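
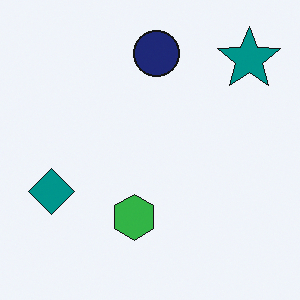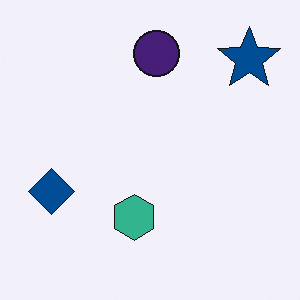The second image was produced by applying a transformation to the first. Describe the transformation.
Hue-shifted by a small amount.

Every shape's color has rotated by the same amount around the hue wheel — a uniform hue shift.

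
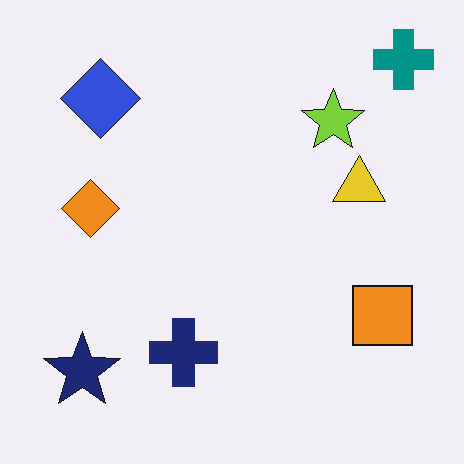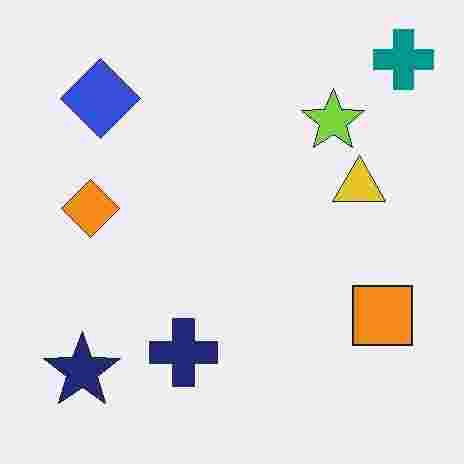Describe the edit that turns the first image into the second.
Degraded with heavy JPEG compression.

Blocky 8×8 compression artifacts appear around shape edges and the flat background shows ringing — characteristic JPEG degradation.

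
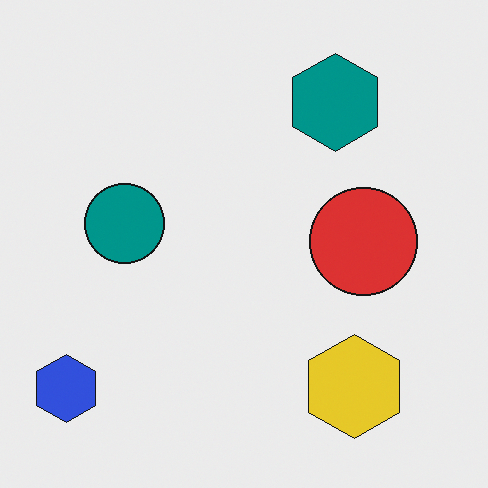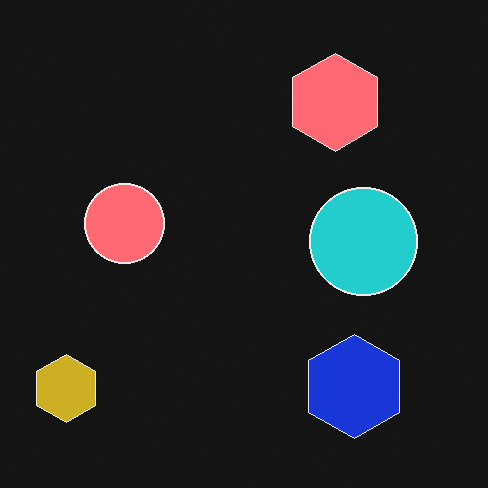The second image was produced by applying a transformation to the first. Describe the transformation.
The second image is the first color-inverted (negative).

The light background has become dark and every shape's color is its complement — a photographic negative.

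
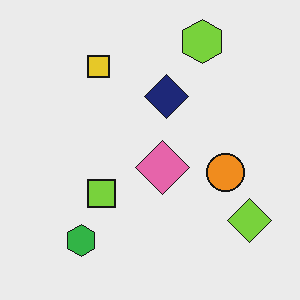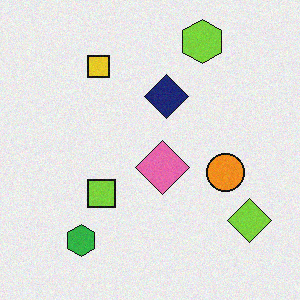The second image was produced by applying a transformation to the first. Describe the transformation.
It was degraded with a light layer of grain.

Random speckle covers the whole image, including the flat background.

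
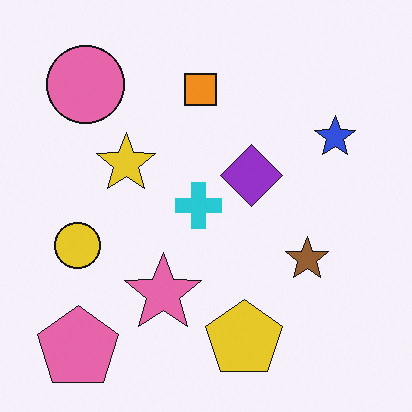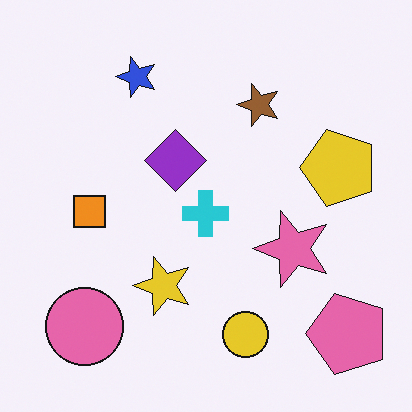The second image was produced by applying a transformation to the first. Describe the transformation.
The second image is the first rotated 90° counter-clockwise.

The pink pentagon sits in the bottom-left of the first image and the bottom-right of the second — consistent with a whole-image 90° counter-clockwise rotation.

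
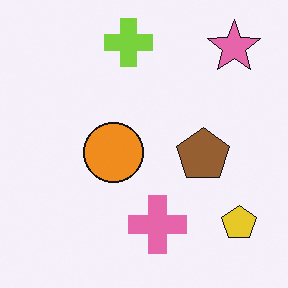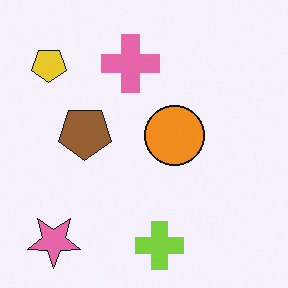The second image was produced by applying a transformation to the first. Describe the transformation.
The image was rotated 180°.

The pink star sits in the top-right of the first image and the bottom-left of the second — consistent with a whole-image 180° rotation.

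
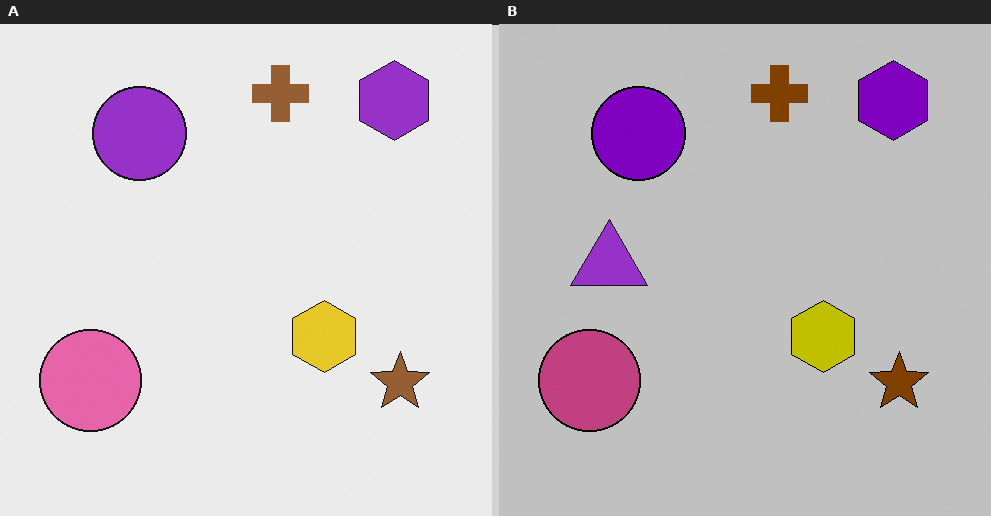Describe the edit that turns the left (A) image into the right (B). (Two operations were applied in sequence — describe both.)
Heavily posterized to just a handful of flat colors, then overlaid with an additional purple triangle.

Each flat color has snapped to a coarser quantized level — most visibly, the near-white background has dropped to a flat grey. A purple triangle appears in the right (B) image that is absent from the left (A).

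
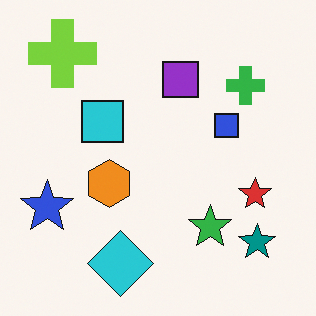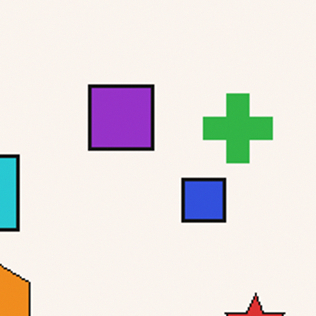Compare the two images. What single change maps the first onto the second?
The image was cropped tightly and scaled back up.

The visible shapes are larger and the field of view is narrower; shapes near the original edges may be partly or wholly outside the frame — a crop-and-rescale.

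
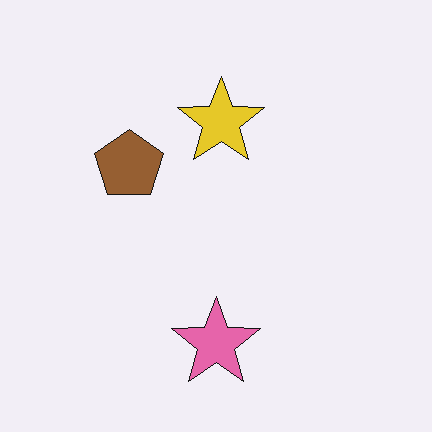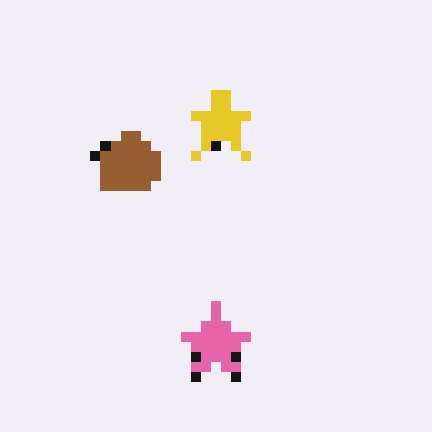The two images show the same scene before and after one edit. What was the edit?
This is the original image coarsely pixelated.

Shapes are reduced to large square blocks; fine edges and outlines are lost — a downscale-then-upscale (mosaic) effect.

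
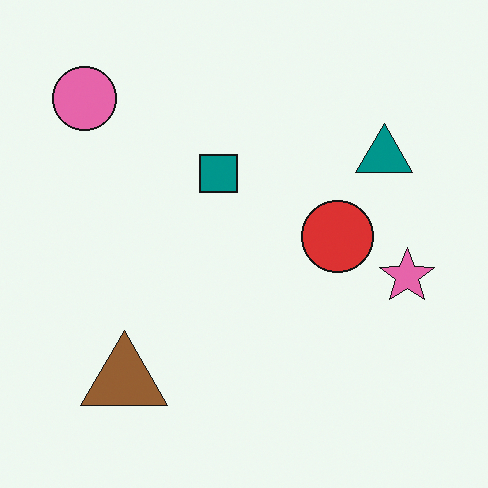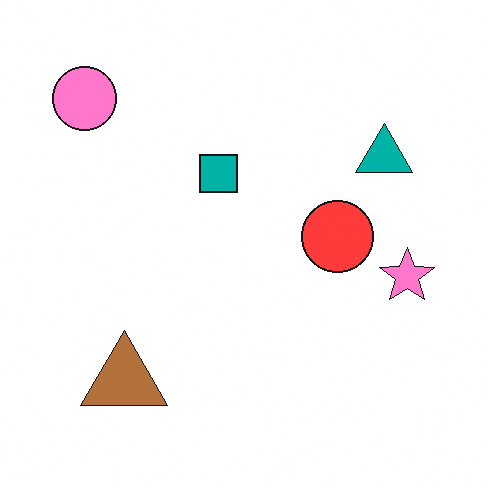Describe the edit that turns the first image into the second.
The image was slightly brightened.

Every pixel — background and shapes alike — is uniformly brightened.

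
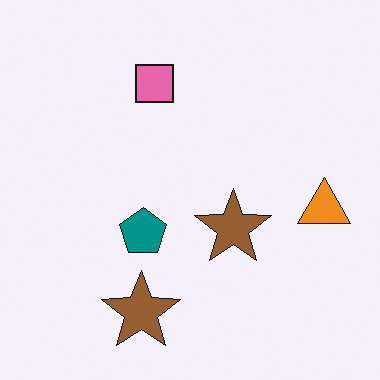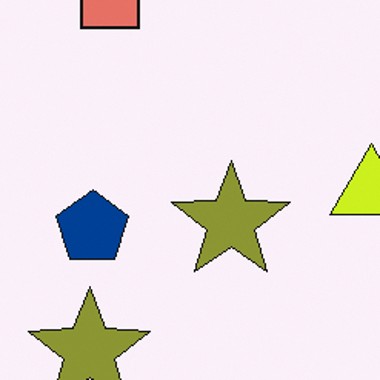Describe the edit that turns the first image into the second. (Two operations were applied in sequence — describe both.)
It was cropped slightly and scaled back up, then hue-shifted slightly.

The visible shapes are larger and the field of view is narrower; shapes near the original edges may be partly or wholly outside the frame — a crop-and-rescale. Every shape's color has rotated by the same amount around the hue wheel — a uniform hue shift.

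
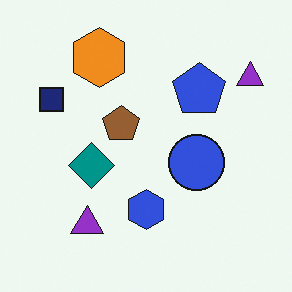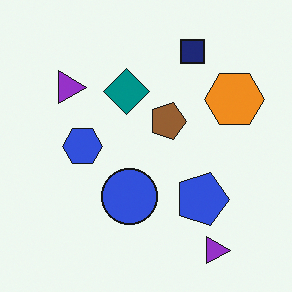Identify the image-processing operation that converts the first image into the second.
This is the original image rotated 90° clockwise.

The navy square sits in the left of the first image and the top of the second — consistent with a whole-image 90° clockwise rotation.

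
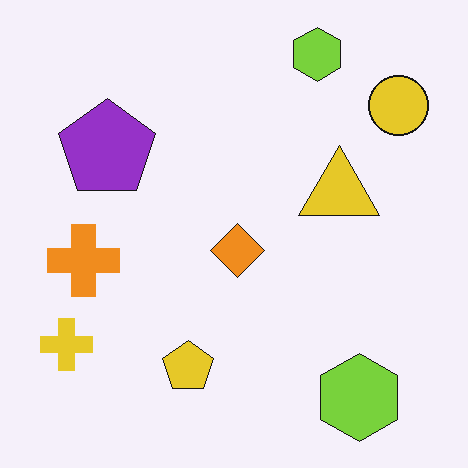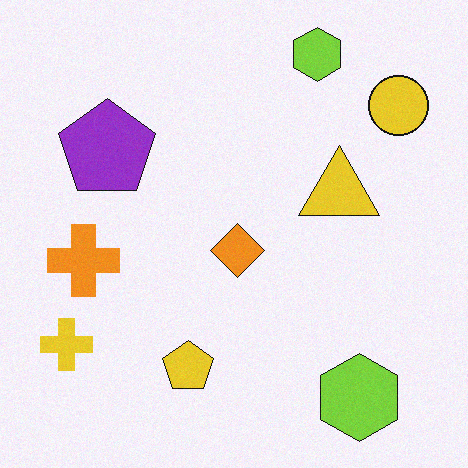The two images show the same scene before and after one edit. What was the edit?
The transformation is: degraded with subtle gaussian noise.

Random speckle covers the whole image, including the flat background.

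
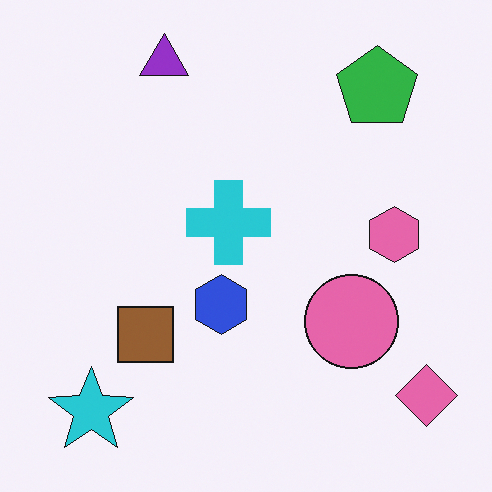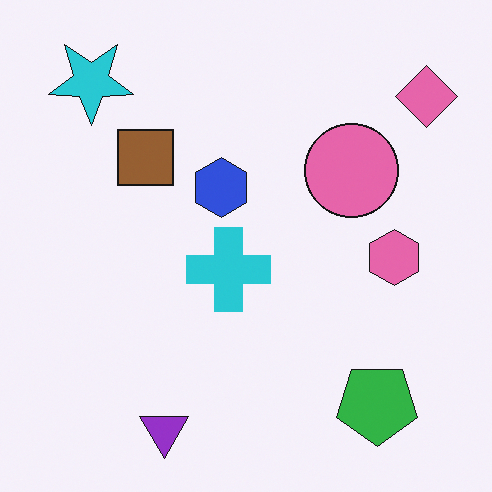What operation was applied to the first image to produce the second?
Flipped vertically (top ↔ bottom).

The purple triangle is in the top of the first image and the bottom of the second — shapes on opposite sides of the horizontal midline have swapped in a mirror flip.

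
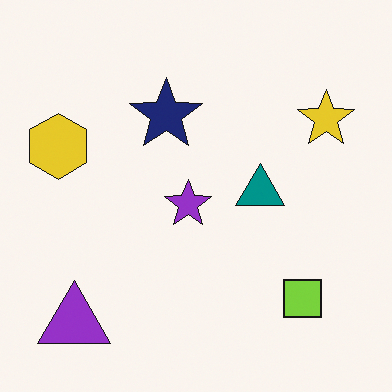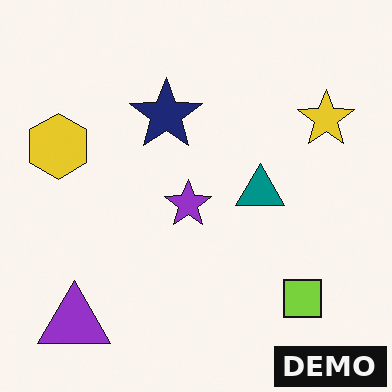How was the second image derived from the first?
It was watermarked with the text "DEMO" in the lower-right corner.

A dark label reading "DEMO" appears in the lower-right corner.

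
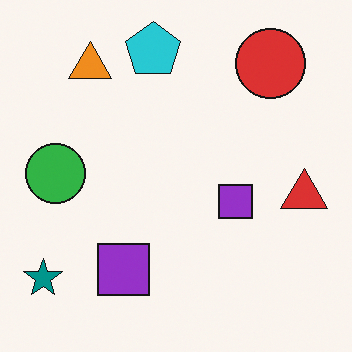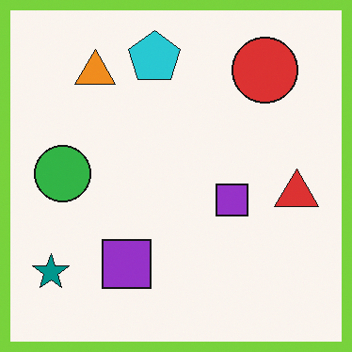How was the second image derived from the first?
The second image is the first framed with a lime border.

A solid lime frame runs around the edge of the second image, with the content slightly shrunk inside it.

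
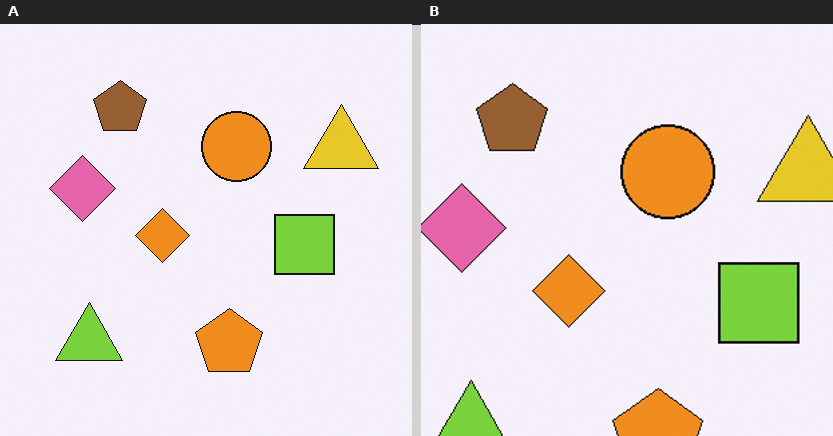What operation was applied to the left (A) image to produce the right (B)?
This is the original image cropped to a modestly smaller region and rescaled.

The visible shapes are larger and the field of view is narrower; shapes near the original edges may be partly or wholly outside the frame — a crop-and-rescale.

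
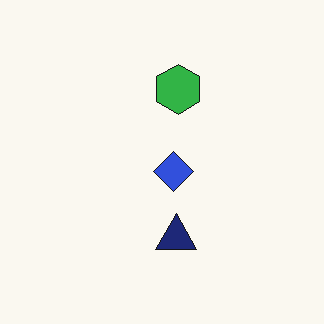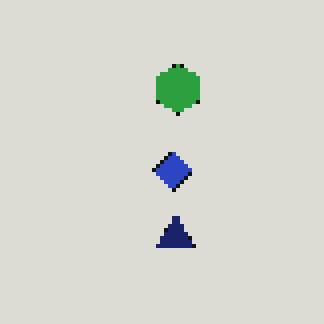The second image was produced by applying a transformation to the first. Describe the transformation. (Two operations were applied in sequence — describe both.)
Lightly pixelated (a mild mosaic effect), then darkened a little.

Shapes are reduced to large square blocks; fine edges and outlines are lost — a downscale-then-upscale (mosaic) effect. Every pixel — background and shapes alike — is uniformly darkened.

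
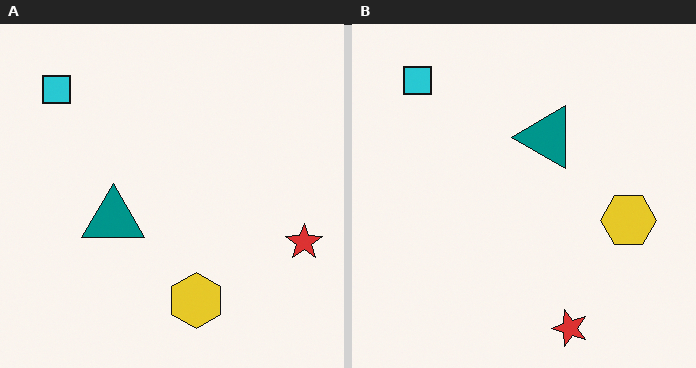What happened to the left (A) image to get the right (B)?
The image was transposed (reflected across the top-left ↔ bottom-right diagonal).

Shapes have swapped their row and column positions — what was in the top-right is now in the bottom-left — a diagonal reflection.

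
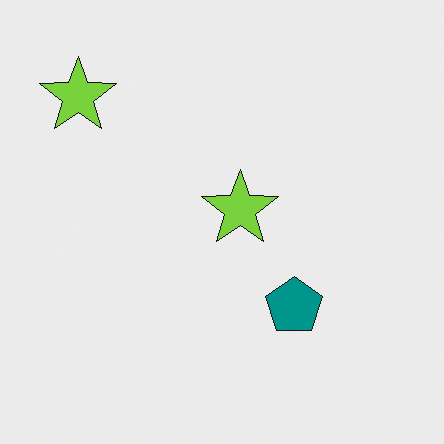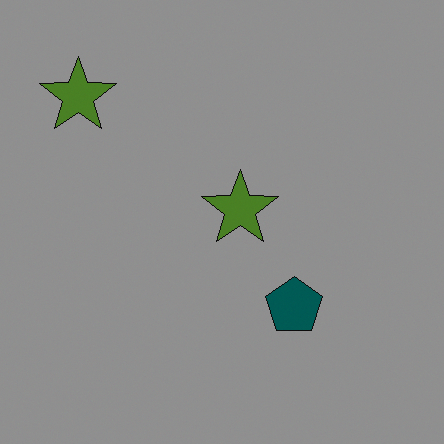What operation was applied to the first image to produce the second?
The transformation is: noticeably darkened.

Every pixel — background and shapes alike — is uniformly darkened.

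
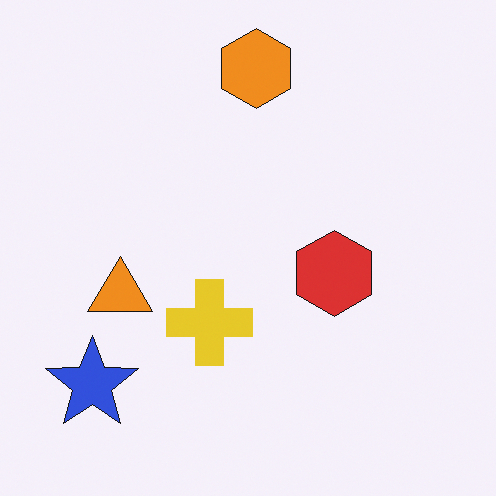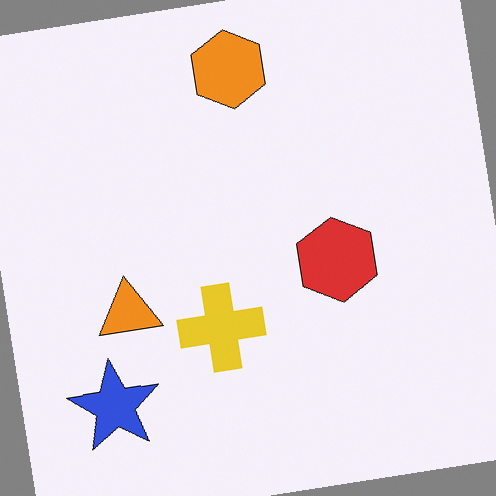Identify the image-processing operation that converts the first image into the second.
The second image is the first rotated counter-clockwise by a small amount.

Every shape is tilted by the same angle and the image corners show triangular fill wedges — a whole-image rotation by a non-right angle.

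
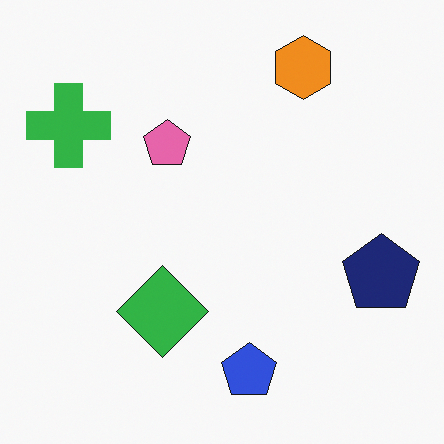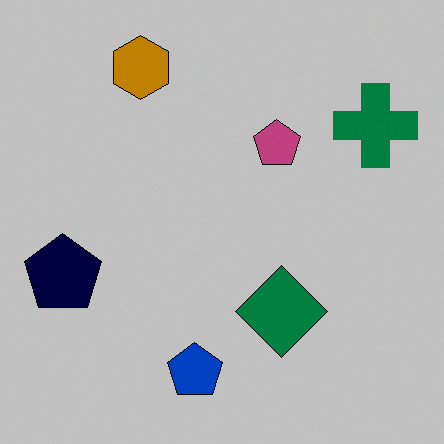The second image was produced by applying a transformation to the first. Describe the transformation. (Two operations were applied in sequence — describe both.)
The second image is the first flipped horizontally (left ↔ right), then aggressively posterized.

The navy pentagon is in the right of the first image and the left of the second — shapes on opposite sides of the vertical midline have swapped in a mirror flip. Each flat color has snapped to a coarser quantized level — most visibly, the near-white background has dropped to a flat grey.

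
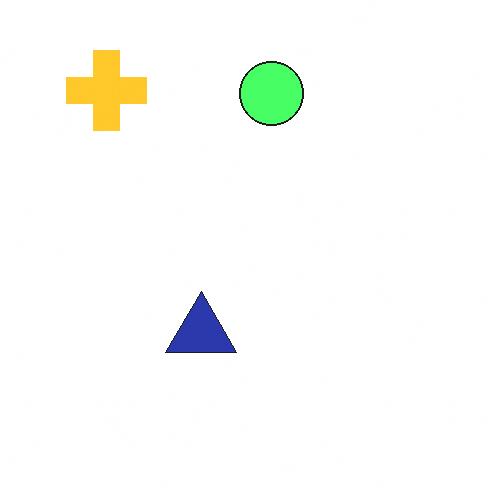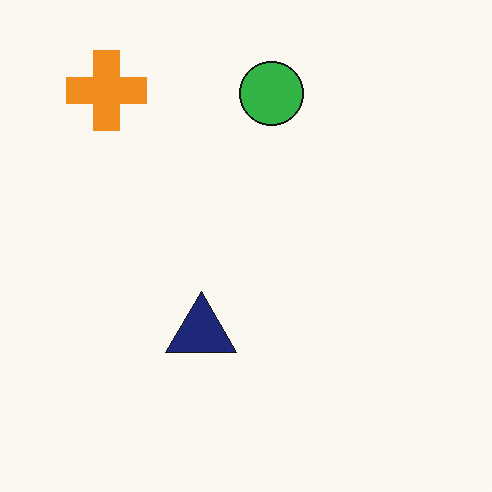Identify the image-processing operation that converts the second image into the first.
It was noticeably brightened.

Every pixel — background and shapes alike — is uniformly brightened.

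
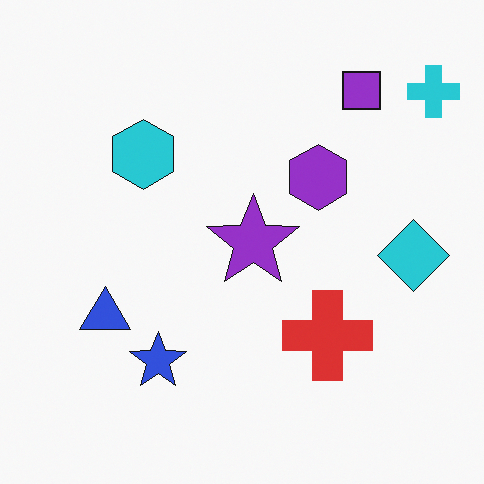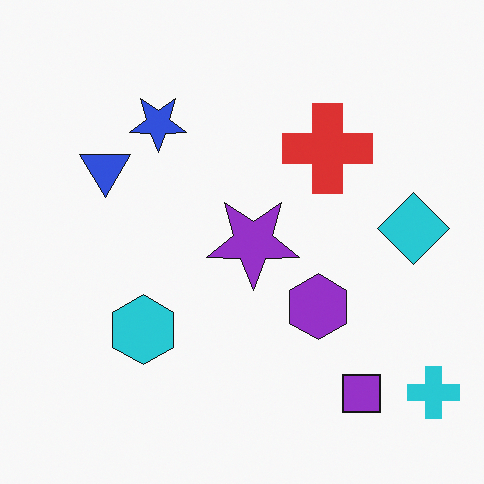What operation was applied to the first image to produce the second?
The second image is the first flipped vertically (top ↔ bottom).

The purple square is in the top-right of the first image and the bottom-right of the second — shapes on opposite sides of the horizontal midline have swapped in a mirror flip.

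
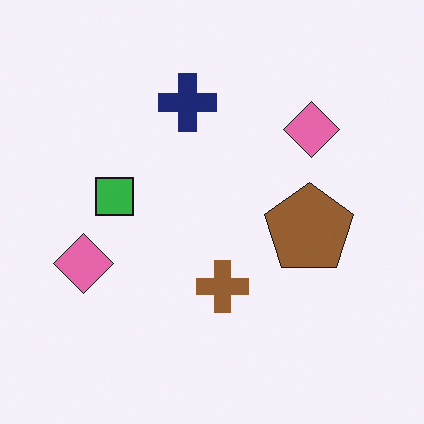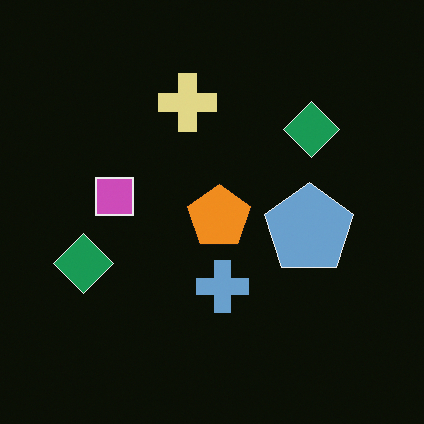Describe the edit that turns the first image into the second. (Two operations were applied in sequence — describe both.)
The image was color-inverted (negative), then overlaid with an additional orange pentagon.

The light background has become dark and every shape's color is its complement — a photographic negative. An orange pentagon appears in the second image that is absent from the first.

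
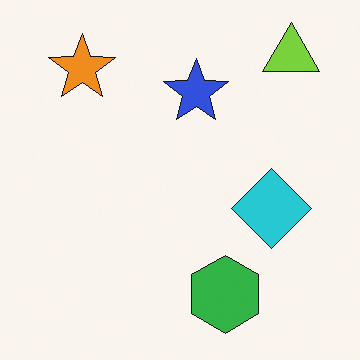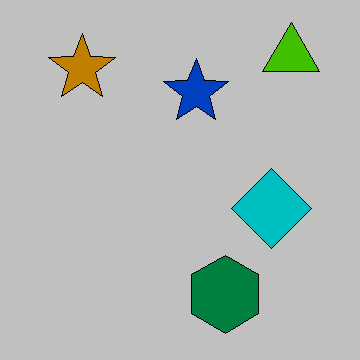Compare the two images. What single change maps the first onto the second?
The transformation is: aggressively posterized.

Each flat color has snapped to a coarser quantized level — most visibly, the near-white background has dropped to a flat grey.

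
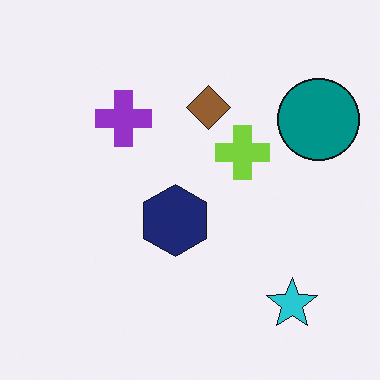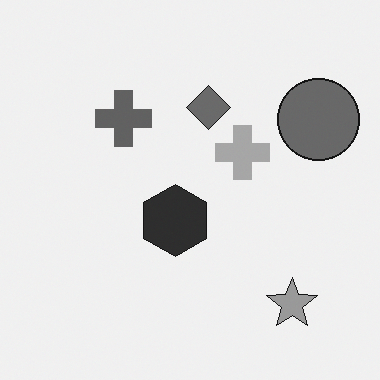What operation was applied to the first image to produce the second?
This is the original image converted to grayscale.

All color is removed — every shape is now a shade of grey.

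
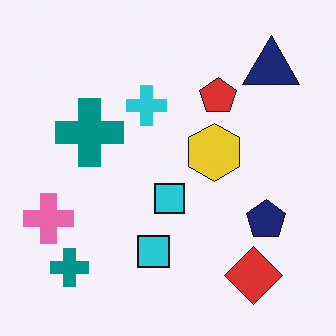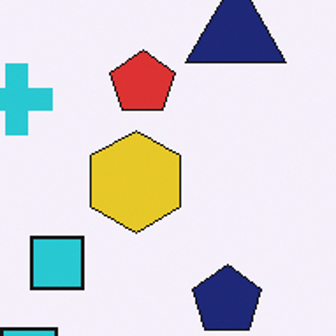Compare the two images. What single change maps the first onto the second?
This is the original image cropped to a noticeably smaller region and rescaled.

The visible shapes are larger and the field of view is narrower; shapes near the original edges may be partly or wholly outside the frame — a crop-and-rescale.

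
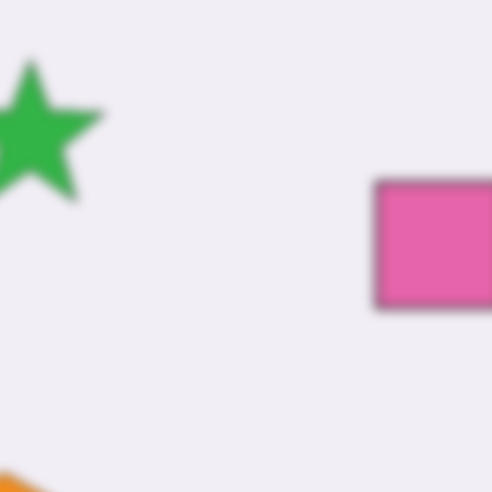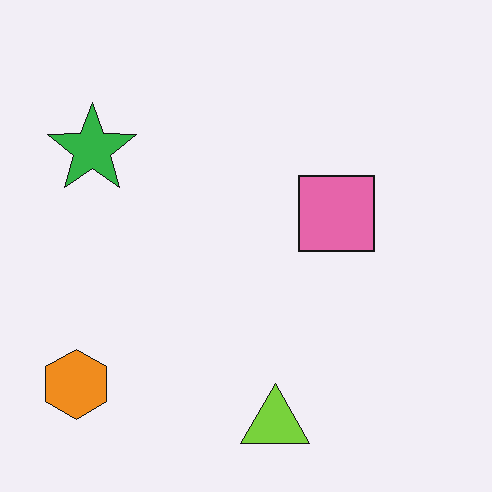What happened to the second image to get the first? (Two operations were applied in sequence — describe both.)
It was moderately blurred, then cropped to a noticeably smaller region and rescaled.

Shape edges and outlines are uniformly softened across the whole image. The visible shapes are larger and the field of view is narrower; shapes near the original edges may be partly or wholly outside the frame — a crop-and-rescale.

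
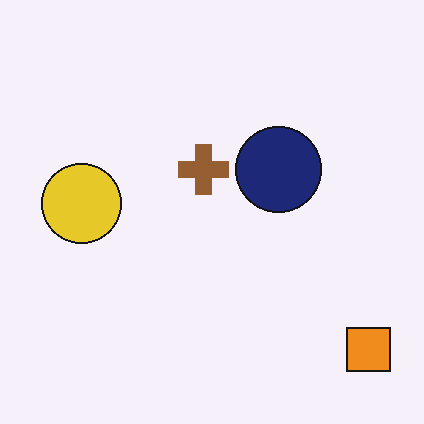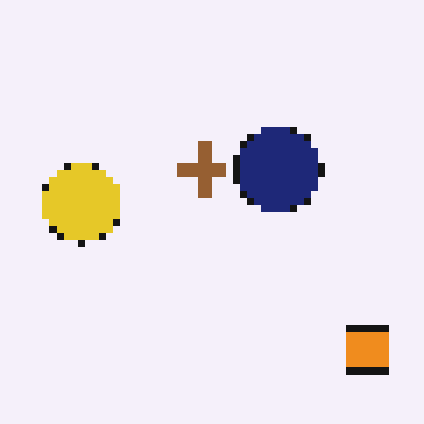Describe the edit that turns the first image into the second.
It was moderately pixelated.

Shapes are reduced to large square blocks; fine edges and outlines are lost — a downscale-then-upscale (mosaic) effect.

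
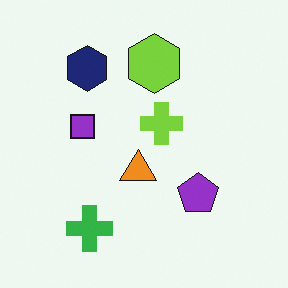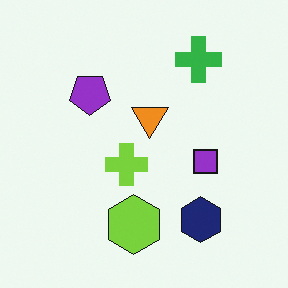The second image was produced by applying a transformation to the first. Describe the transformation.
Rotated 180°.

The green cross sits in the bottom-left of the first image and the top-right of the second — consistent with a whole-image 180° rotation.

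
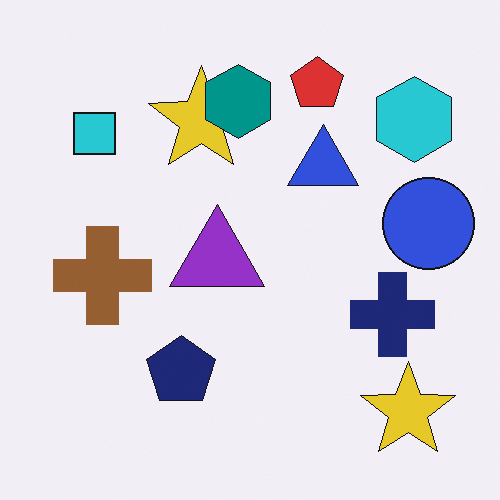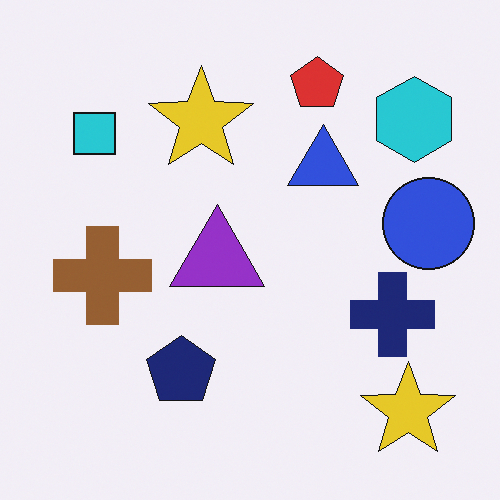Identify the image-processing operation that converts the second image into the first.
It was overlaid with an additional teal hexagon.

A teal hexagon appears in the first image that is absent from the second.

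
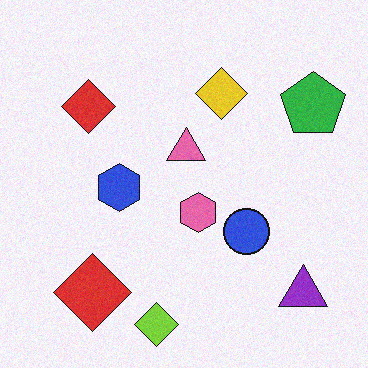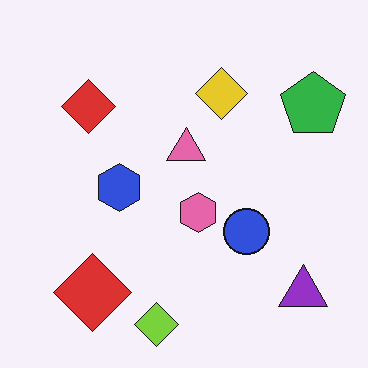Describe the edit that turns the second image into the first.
It was degraded with subtle gaussian noise.

Random speckle covers the whole image, including the flat background.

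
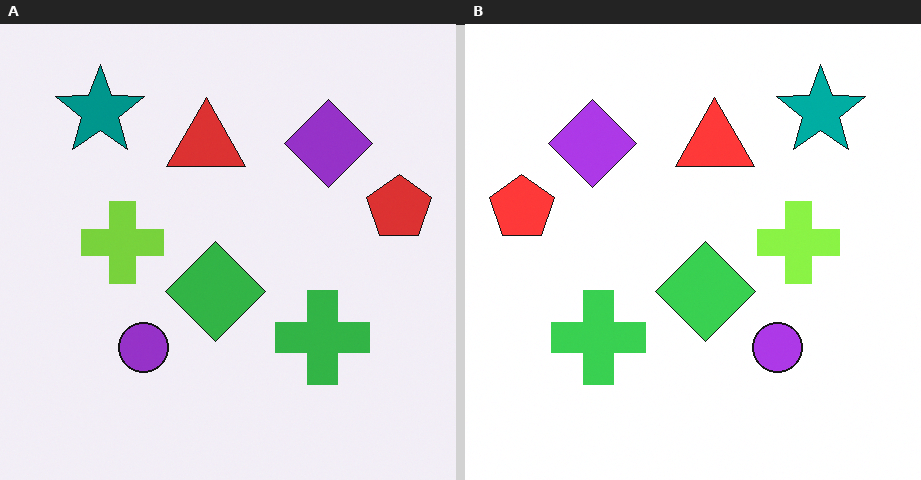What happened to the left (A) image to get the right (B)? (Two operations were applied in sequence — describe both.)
The image was slightly brightened, then flipped horizontally (left ↔ right).

Every pixel — background and shapes alike — is uniformly brightened. The red pentagon is in the right of the left (A) image and the left of the right (B) — shapes on opposite sides of the vertical midline have swapped in a mirror flip.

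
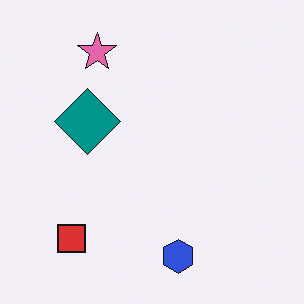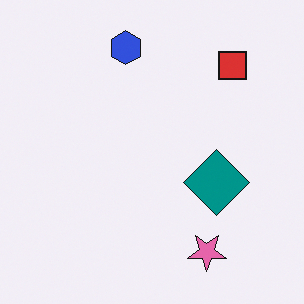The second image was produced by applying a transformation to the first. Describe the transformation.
The image was rotated 180°.

The red square sits in the bottom-left of the first image and the top-right of the second — consistent with a whole-image 180° rotation.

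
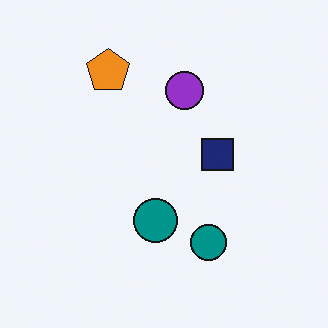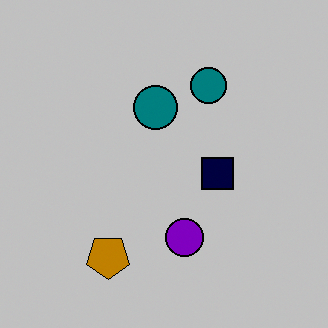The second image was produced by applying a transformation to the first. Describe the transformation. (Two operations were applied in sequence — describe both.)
The image was heavily posterized to just a handful of flat colors, then flipped vertically (top ↔ bottom).

Each flat color has snapped to a coarser quantized level — most visibly, the near-white background has dropped to a flat grey. The orange pentagon is in the top-left of the first image and the bottom-left of the second — shapes on opposite sides of the horizontal midline have swapped in a mirror flip.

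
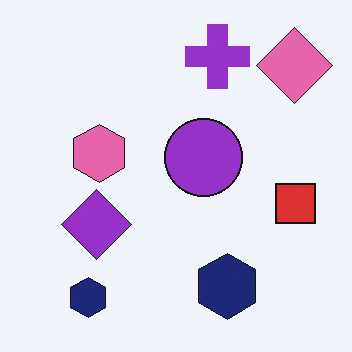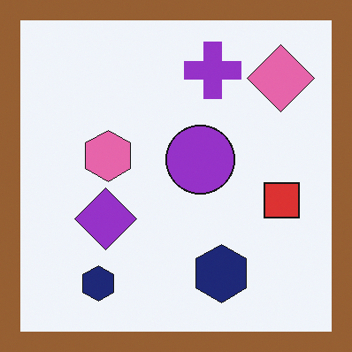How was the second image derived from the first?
The transformation is: framed with a brown border.

A solid brown frame runs around the edge of the second image, with the content slightly shrunk inside it.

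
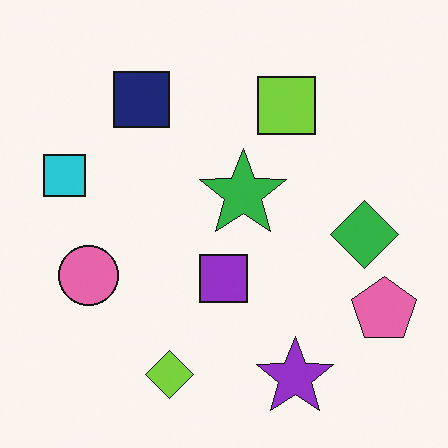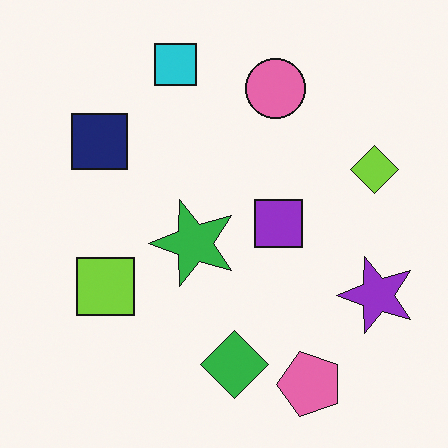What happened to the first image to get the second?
The image was transposed (reflected across the top-left ↔ bottom-right diagonal).

Shapes have swapped their row and column positions — what was in the top-right is now in the bottom-left — a diagonal reflection.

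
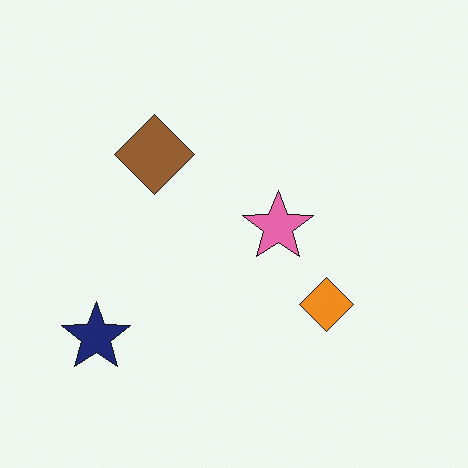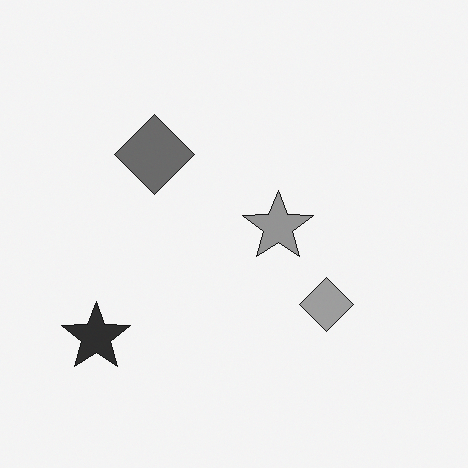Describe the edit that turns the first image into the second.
The transformation is: converted to grayscale.

All color is removed — every shape is now a shade of grey.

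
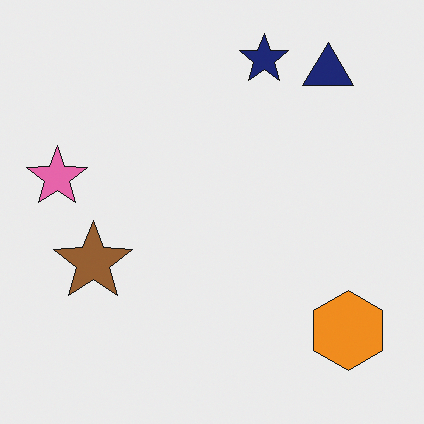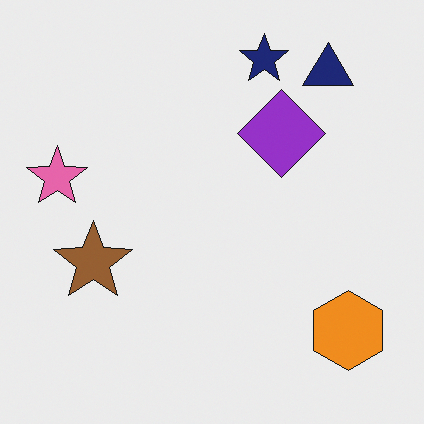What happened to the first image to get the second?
Overlaid with an additional purple diamond.

A purple diamond appears in the second image that is absent from the first.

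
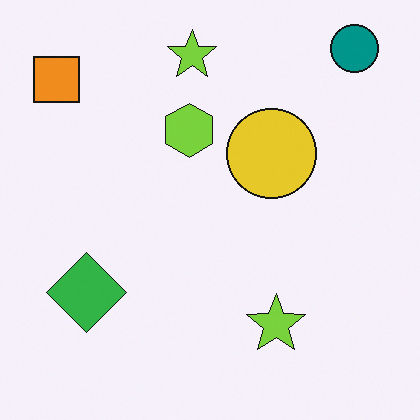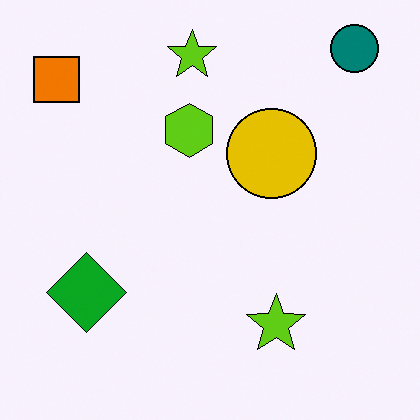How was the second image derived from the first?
The second image is the first given slightly increased contrast.

Tones are pushed away from mid-grey across the whole image — a global contrast change.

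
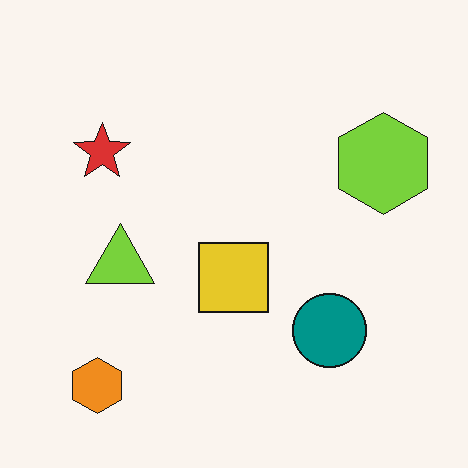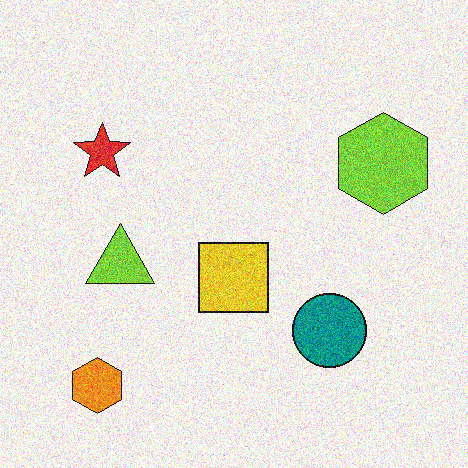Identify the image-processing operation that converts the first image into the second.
The image was degraded with strong gaussian noise.

Random speckle covers the whole image, including the flat background.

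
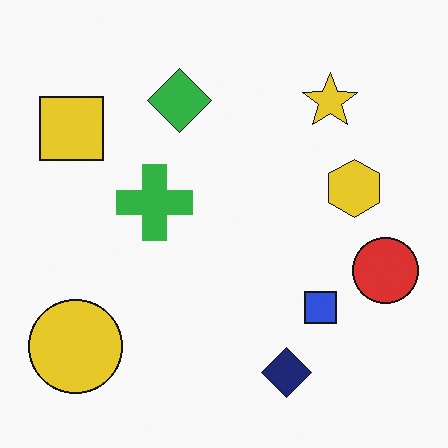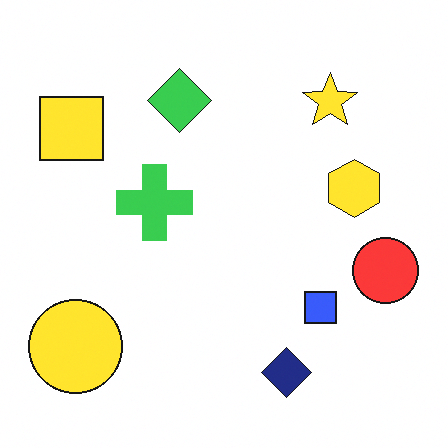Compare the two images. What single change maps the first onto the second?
The transformation is: slightly brightened.

Every pixel — background and shapes alike — is uniformly brightened.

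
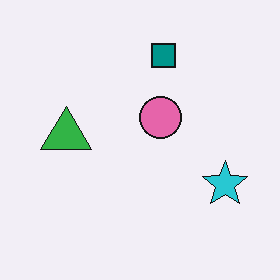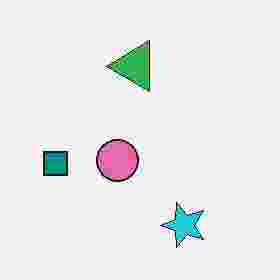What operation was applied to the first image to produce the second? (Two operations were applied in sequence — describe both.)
The transformation is: transposed (reflected across the top-left ↔ bottom-right diagonal), then heavily JPEG-compressed with obvious blocking artifacts.

Shapes have swapped their row and column positions — what was in the top-right is now in the bottom-left — a diagonal reflection. Blocky 8×8 compression artifacts appear around shape edges and the flat background shows ringing — characteristic JPEG degradation.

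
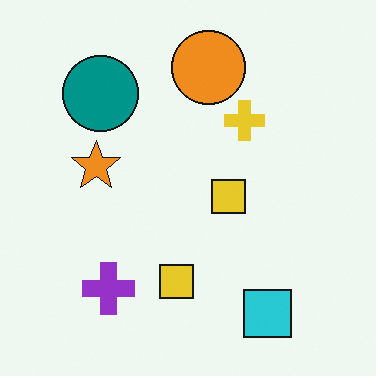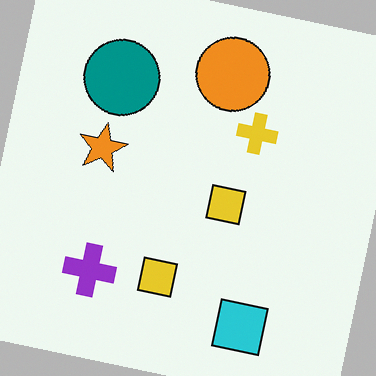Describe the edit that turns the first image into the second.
The transformation is: rotated clockwise by a small amount.

Every shape is tilted by the same angle and the image corners show triangular fill wedges — a whole-image rotation by a non-right angle.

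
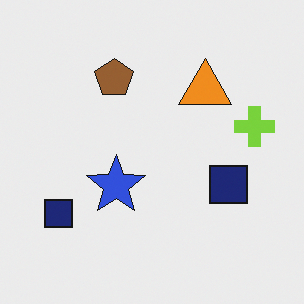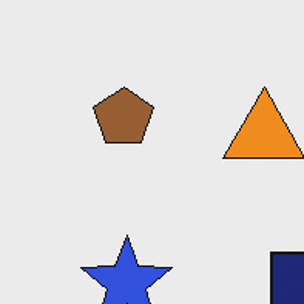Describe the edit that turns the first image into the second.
The second image is the first cropped slightly and scaled back up.

The visible shapes are larger and the field of view is narrower; shapes near the original edges may be partly or wholly outside the frame — a crop-and-rescale.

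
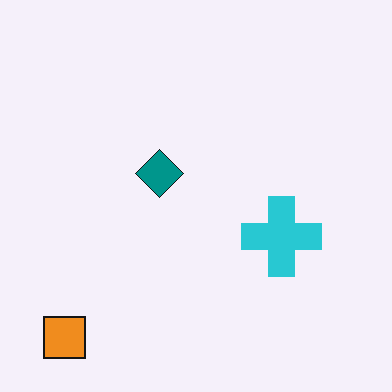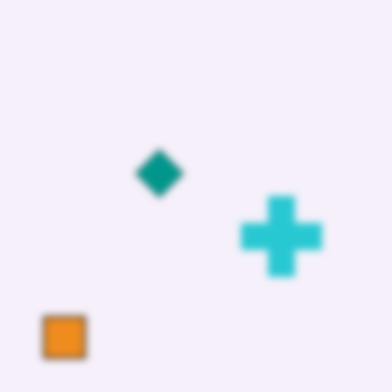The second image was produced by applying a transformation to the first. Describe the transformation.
The transformation is: noticeably gaussian-blurred.

Shape edges and outlines are uniformly softened across the whole image.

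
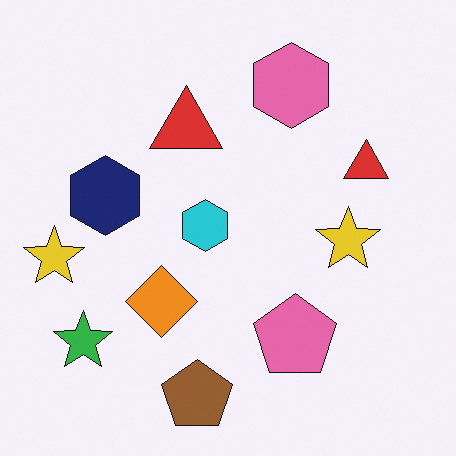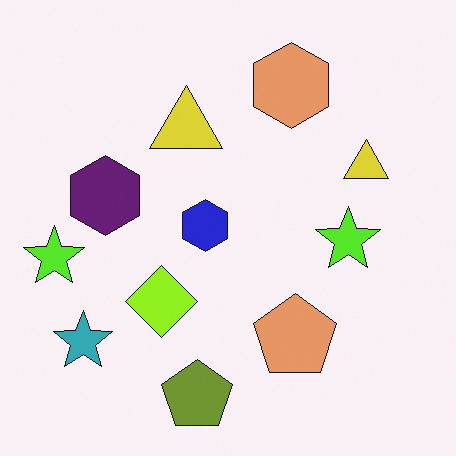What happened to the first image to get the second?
Hue-shifted slightly.

Every shape's color has rotated by the same amount around the hue wheel — a uniform hue shift.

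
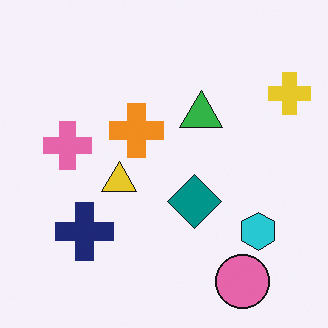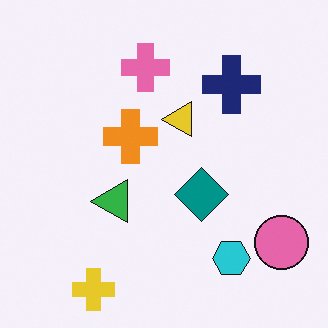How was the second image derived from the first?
The transformation is: transposed (reflected across the top-left ↔ bottom-right diagonal).

Shapes have swapped their row and column positions — what was in the top-right is now in the bottom-left — a diagonal reflection.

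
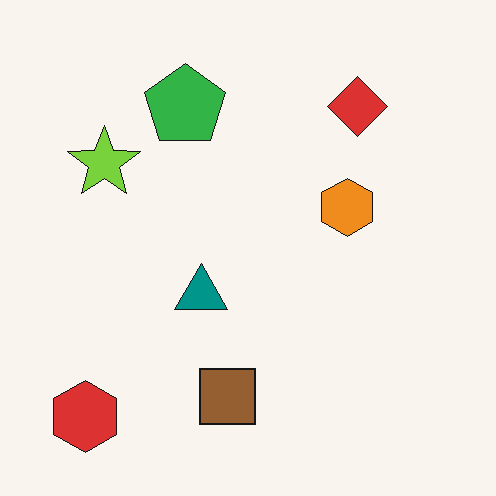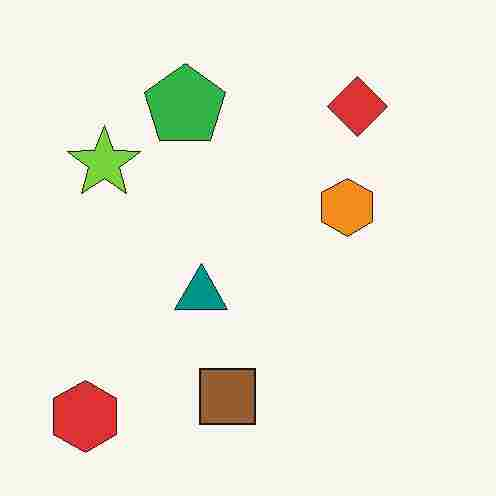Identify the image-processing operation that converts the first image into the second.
The image was degraded with heavy JPEG compression.

Blocky 8×8 compression artifacts appear around shape edges and the flat background shows ringing — characteristic JPEG degradation.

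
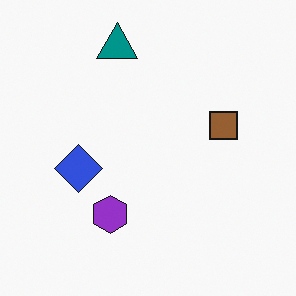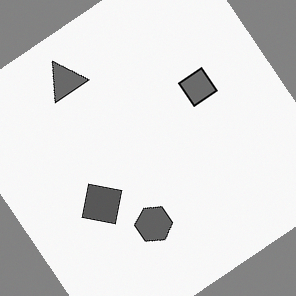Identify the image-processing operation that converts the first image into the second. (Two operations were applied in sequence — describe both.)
Converted to grayscale, then rotated counter-clockwise by a large amount — several tens of degrees.

All color is removed — every shape is now a shade of grey. Every shape is tilted by the same angle and the image corners show triangular fill wedges — a whole-image rotation by a non-right angle.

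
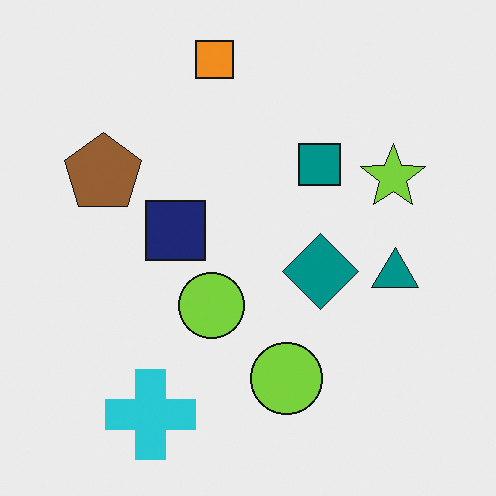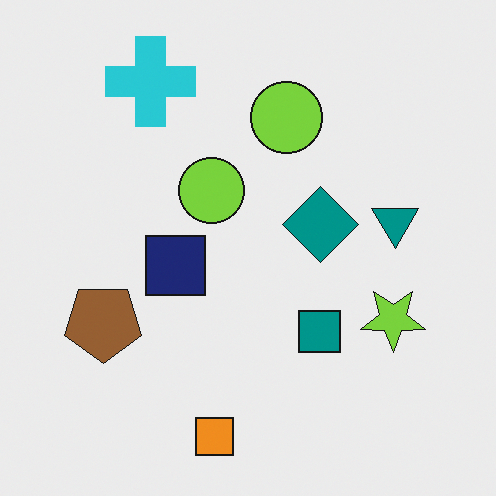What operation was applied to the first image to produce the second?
This is the original image flipped vertically (top ↔ bottom).

The orange square is in the top of the first image and the bottom of the second — shapes on opposite sides of the horizontal midline have swapped in a mirror flip.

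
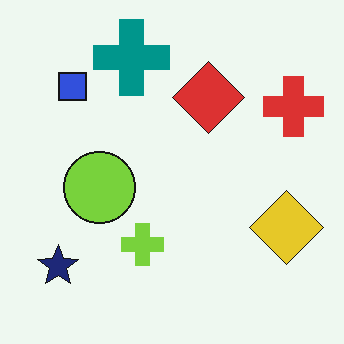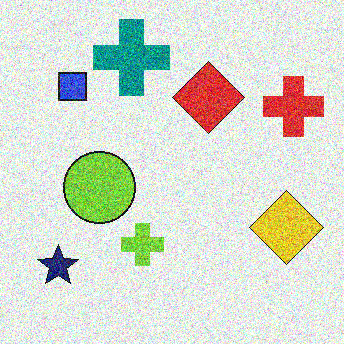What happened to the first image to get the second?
This is the original image degraded with a thick layer of grain.

Random speckle covers the whole image, including the flat background.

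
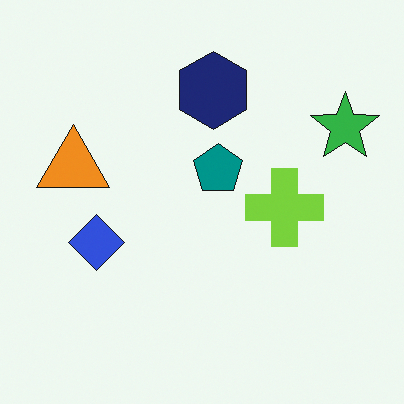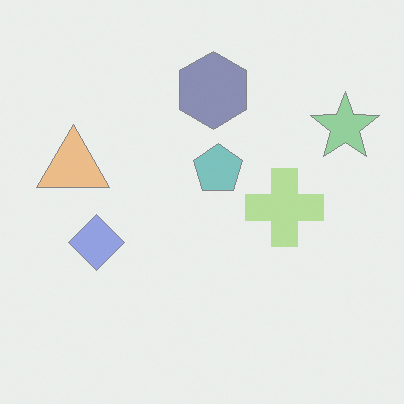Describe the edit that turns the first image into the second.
This is the original image given much lower contrast.

Tones are pushed toward mid-grey across the whole image — a global contrast change.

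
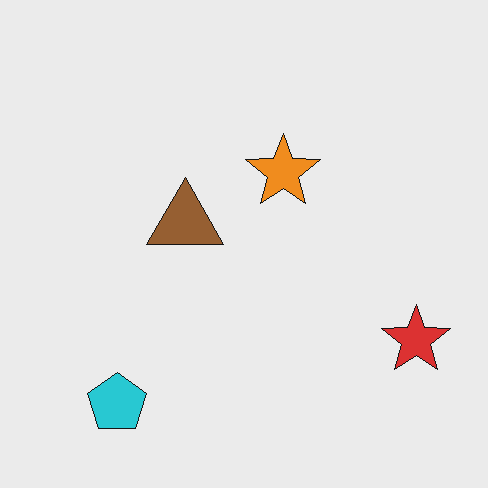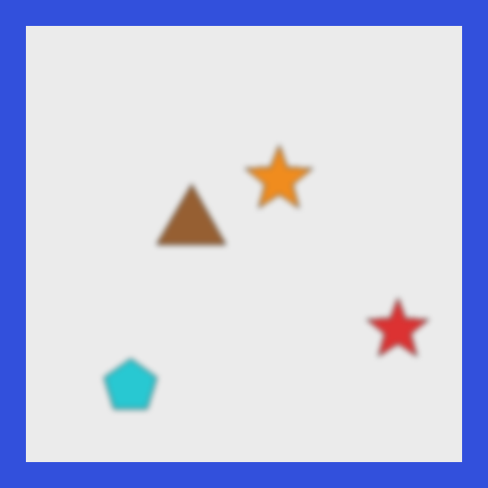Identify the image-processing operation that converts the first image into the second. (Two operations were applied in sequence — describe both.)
The transformation is: moderately blurred, then framed with a blue border.

Shape edges and outlines are uniformly softened across the whole image. A solid blue frame runs around the edge of the second image, with the content slightly shrunk inside it.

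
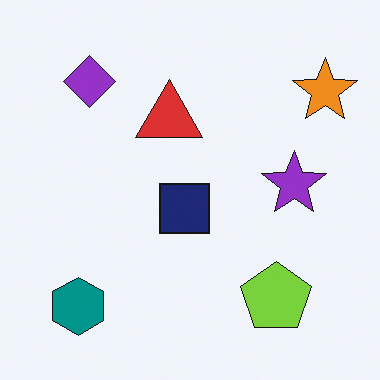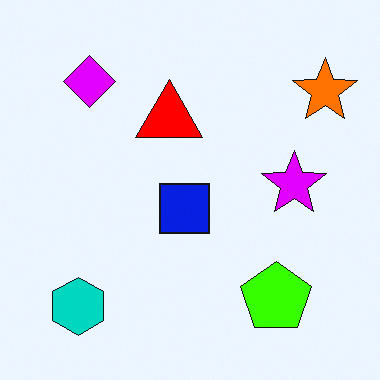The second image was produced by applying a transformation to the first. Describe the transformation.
It was made much more vivid (saturation change).

All colors are more vivid — a global saturation change.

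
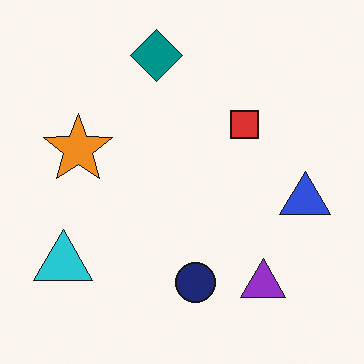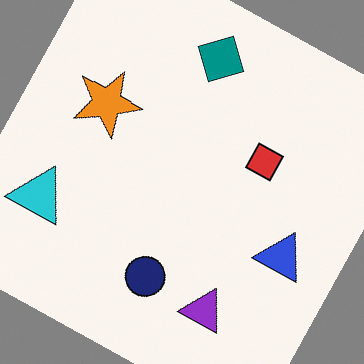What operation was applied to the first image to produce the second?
Rotated clockwise by a moderate amount.

Every shape is tilted by the same angle and the image corners show triangular fill wedges — a whole-image rotation by a non-right angle.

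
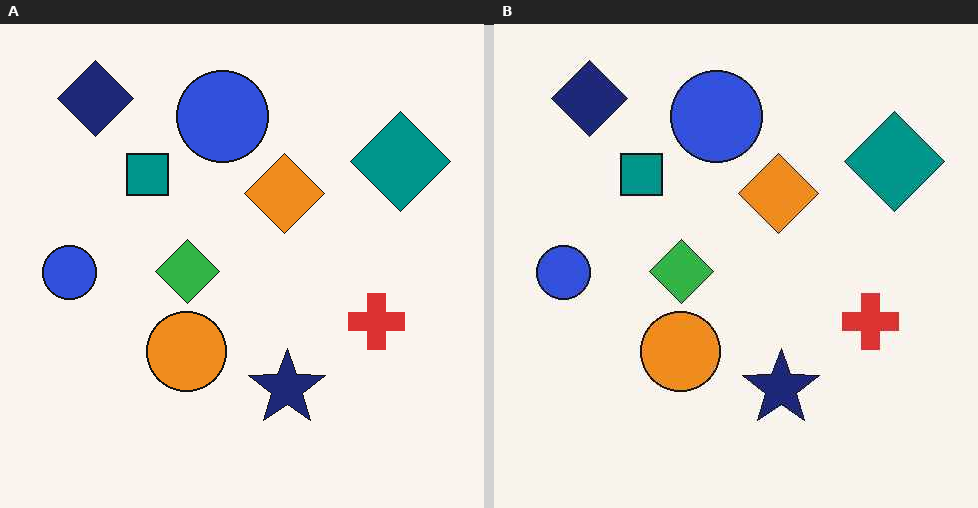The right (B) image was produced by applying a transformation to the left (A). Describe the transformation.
The image was given moderate JPEG compression.

Blocky 8×8 compression artifacts appear around shape edges and the flat background shows ringing — characteristic JPEG degradation.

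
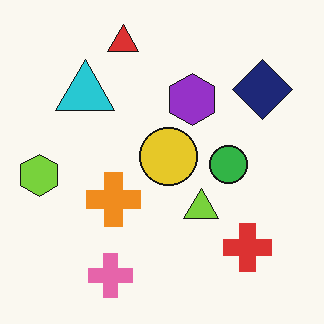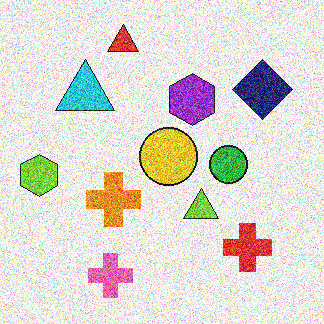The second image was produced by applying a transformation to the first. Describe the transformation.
The image was degraded with heavy additive noise.

Random speckle covers the whole image, including the flat background.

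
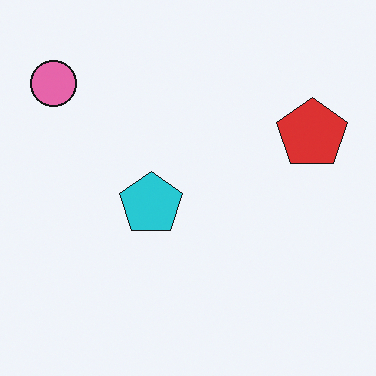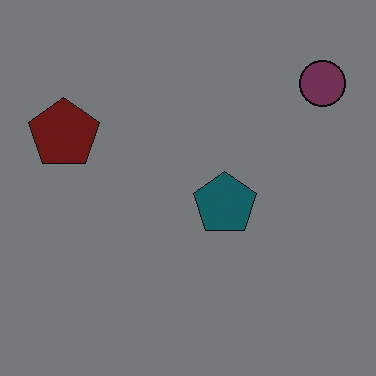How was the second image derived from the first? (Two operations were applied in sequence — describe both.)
Flipped horizontally (left ↔ right), then noticeably darkened.

The pink circle is in the top-left of the first image and the top-right of the second — shapes on opposite sides of the vertical midline have swapped in a mirror flip. Every pixel — background and shapes alike — is uniformly darkened.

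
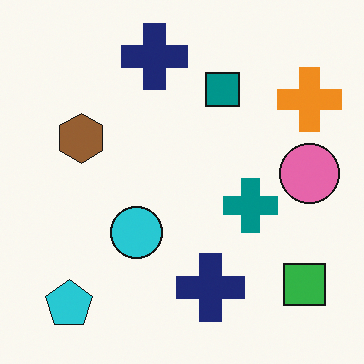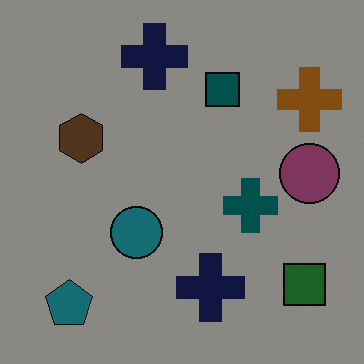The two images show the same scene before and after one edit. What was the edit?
It was darkened a lot.

Every pixel — background and shapes alike — is uniformly darkened.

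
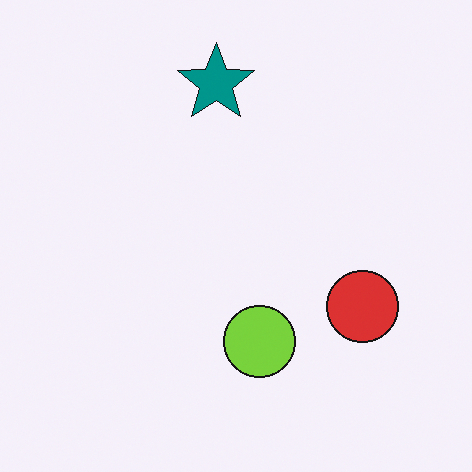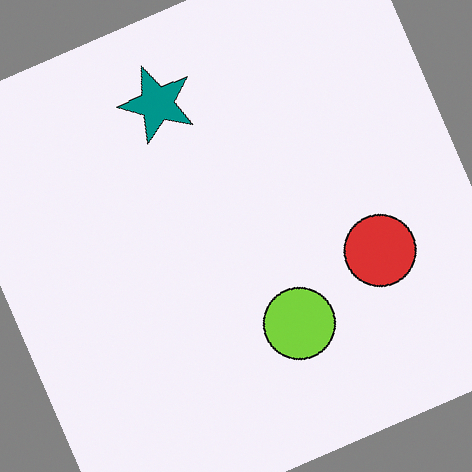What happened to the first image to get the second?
The transformation is: rotated counter-clockwise by a moderate amount.

Every shape is tilted by the same angle and the image corners show triangular fill wedges — a whole-image rotation by a non-right angle.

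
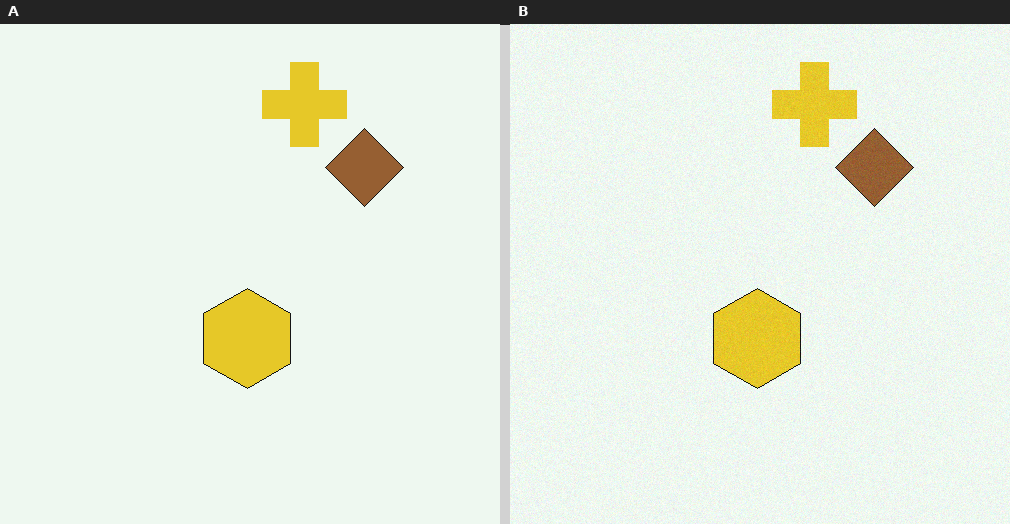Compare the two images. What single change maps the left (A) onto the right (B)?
Degraded with subtle gaussian noise.

Random speckle covers the whole image, including the flat background.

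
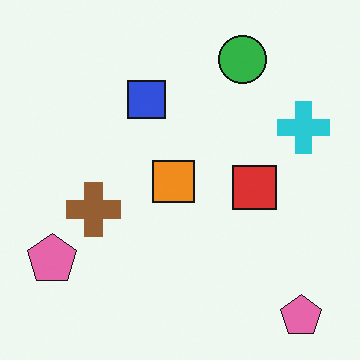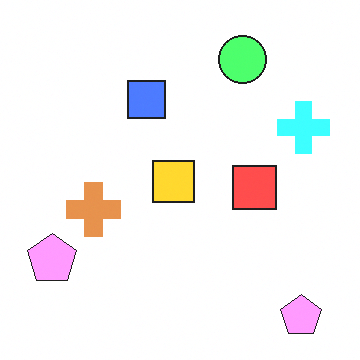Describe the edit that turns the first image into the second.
This is the original image substantially brightened.

Every pixel — background and shapes alike — is uniformly brightened.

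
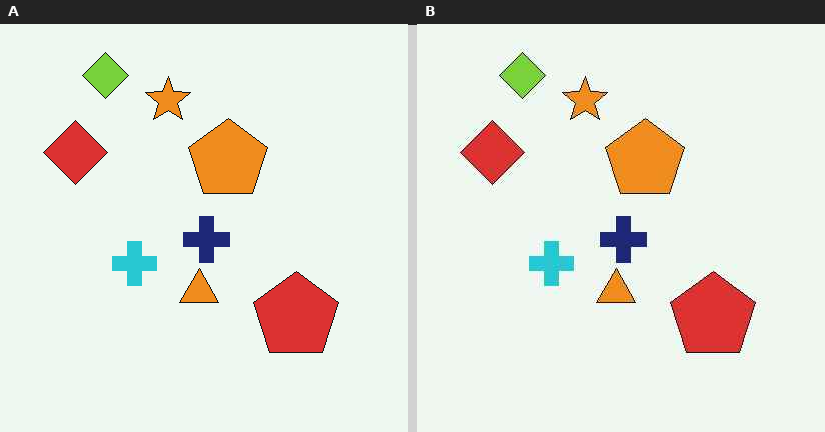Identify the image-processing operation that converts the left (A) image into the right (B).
It was given moderate JPEG compression.

Blocky 8×8 compression artifacts appear around shape edges and the flat background shows ringing — characteristic JPEG degradation.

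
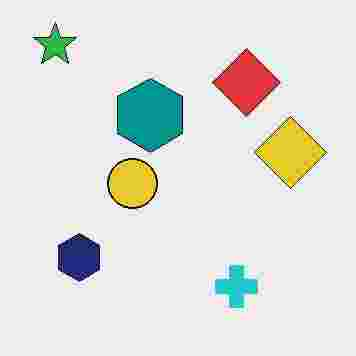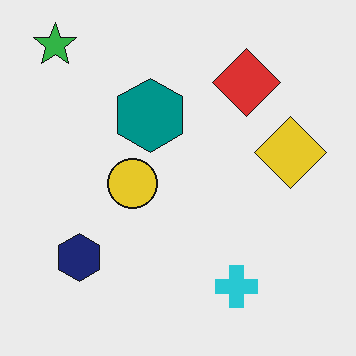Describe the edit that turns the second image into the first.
The image was degraded with heavy JPEG compression.

Blocky 8×8 compression artifacts appear around shape edges and the flat background shows ringing — characteristic JPEG degradation.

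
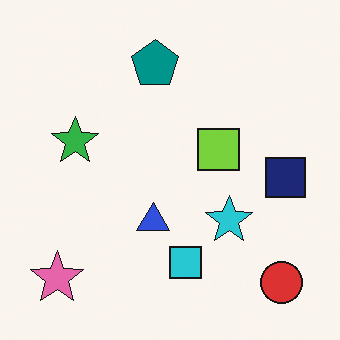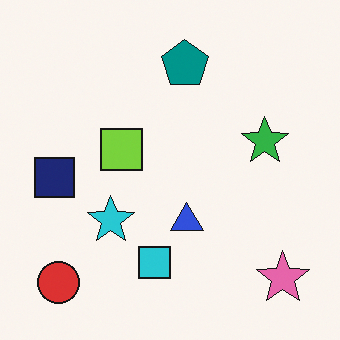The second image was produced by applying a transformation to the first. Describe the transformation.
This is the original image flipped horizontally (left ↔ right).

The navy square is in the right of the first image and the left of the second — shapes on opposite sides of the vertical midline have swapped in a mirror flip.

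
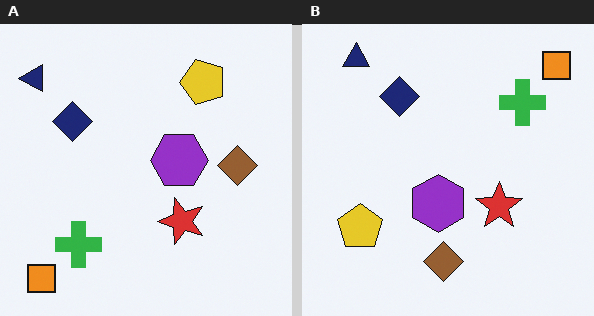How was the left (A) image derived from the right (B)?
Transposed (reflected across the top-left ↔ bottom-right diagonal).

Shapes have swapped their row and column positions — what was in the top-right is now in the bottom-left — a diagonal reflection.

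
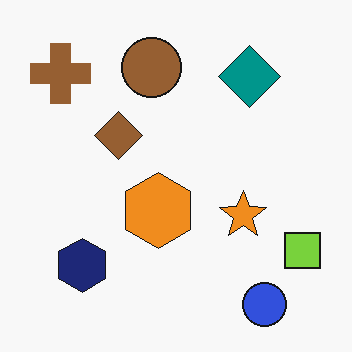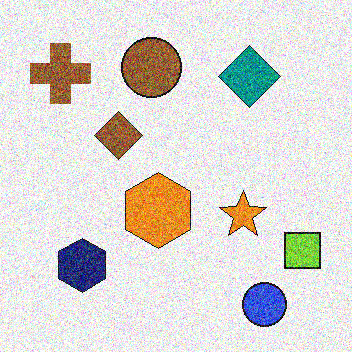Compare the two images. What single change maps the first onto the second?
The second image is the first degraded with strong gaussian noise.

Random speckle covers the whole image, including the flat background.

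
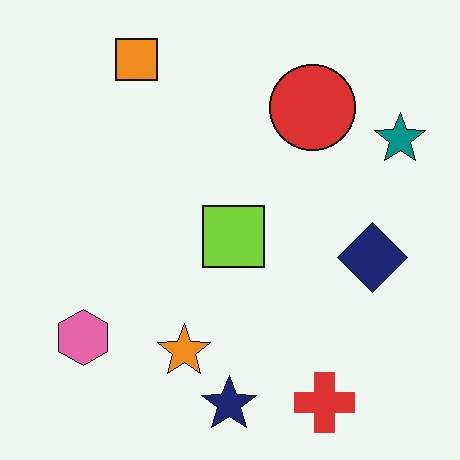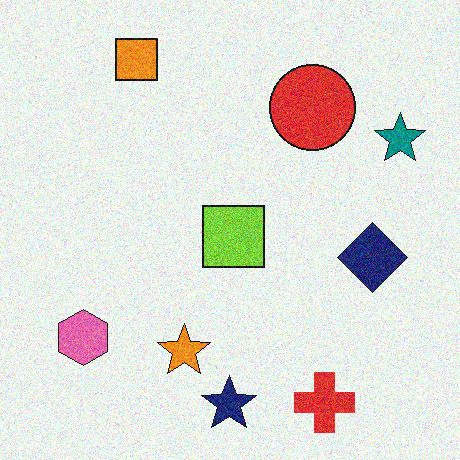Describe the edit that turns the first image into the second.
It was degraded with visible gaussian noise.

Random speckle covers the whole image, including the flat background.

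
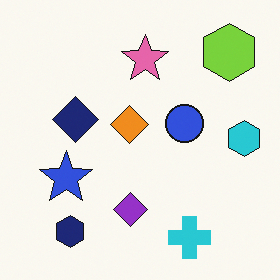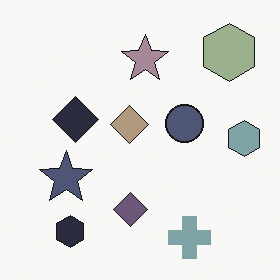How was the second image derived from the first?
The image was made much more muted (saturation change).

All colors are more muted and greyish — a global saturation change.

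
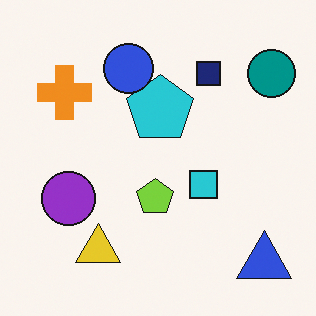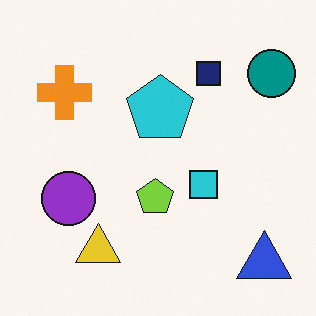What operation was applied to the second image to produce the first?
The first image is the second overlaid with an additional blue circle.

A blue circle appears in the first image that is absent from the second.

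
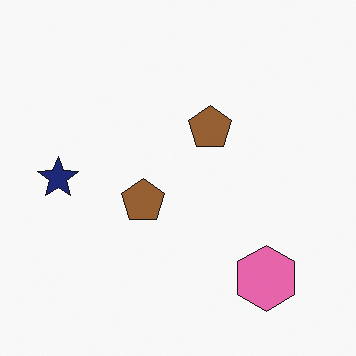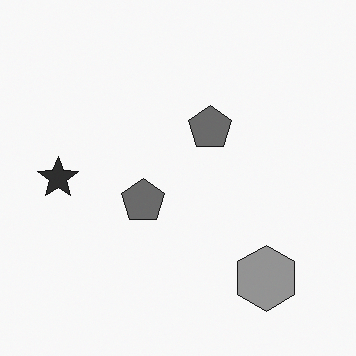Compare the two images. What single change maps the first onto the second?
The second image is the first converted to grayscale.

All color is removed — every shape is now a shade of grey.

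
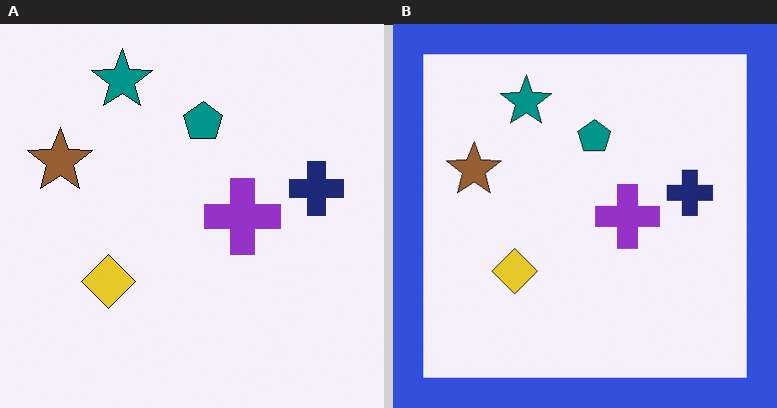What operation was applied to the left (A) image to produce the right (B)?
The image was framed with a blue border.

A solid blue frame runs around the edge of the right (B) image, with the content slightly shrunk inside it.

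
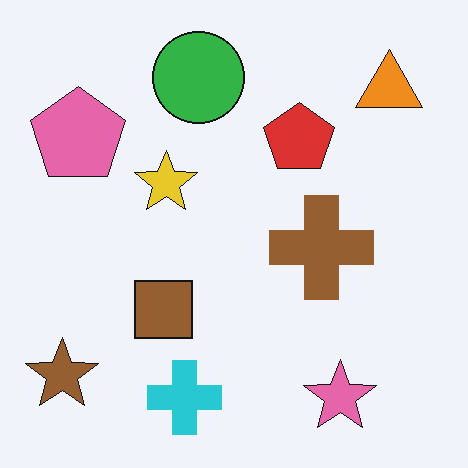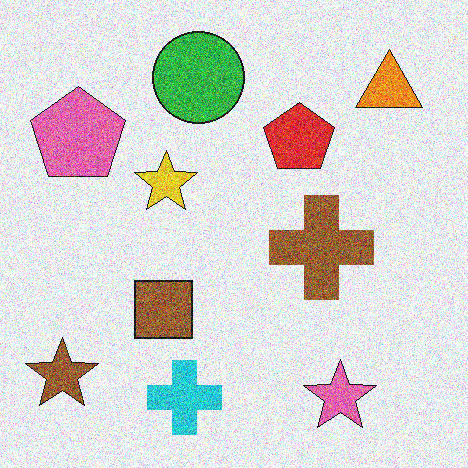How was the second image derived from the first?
This is the original image degraded with a thick layer of grain.

Random speckle covers the whole image, including the flat background.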